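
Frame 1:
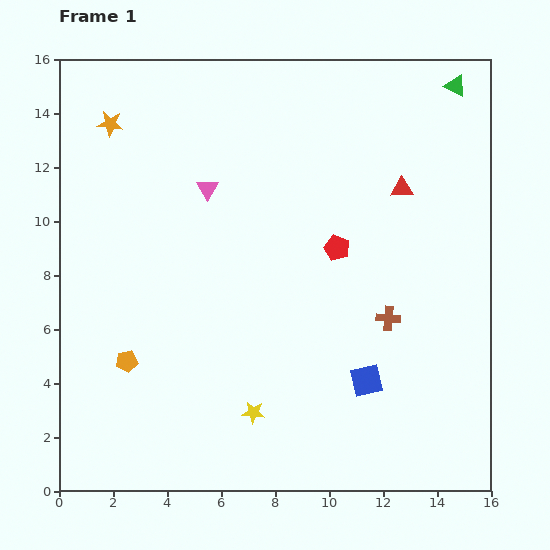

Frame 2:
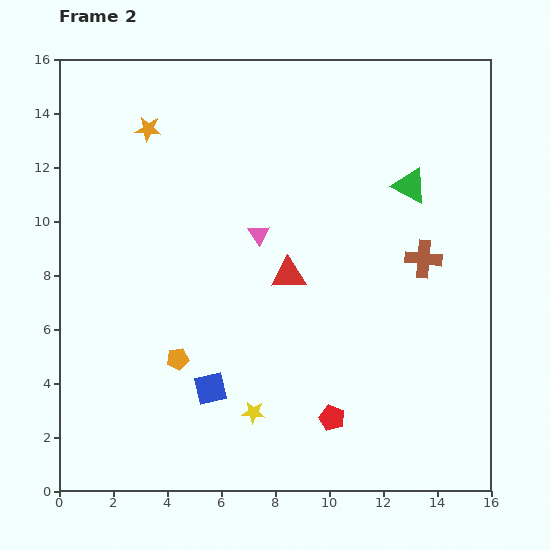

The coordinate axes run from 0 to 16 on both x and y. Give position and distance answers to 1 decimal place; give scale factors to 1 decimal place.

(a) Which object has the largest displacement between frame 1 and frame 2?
the red pentagon

(moved 6.3; next 5.8)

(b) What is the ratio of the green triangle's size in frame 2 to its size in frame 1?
1.6×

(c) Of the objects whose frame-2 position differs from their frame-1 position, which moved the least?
the orange star

(moved 1.4)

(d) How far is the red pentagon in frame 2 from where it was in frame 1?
6.3

The red pentagon moved from (10.3, 9.0) to (10.1, 2.7), a distance of √(0.2² + 6.3²) ≈ 6.3.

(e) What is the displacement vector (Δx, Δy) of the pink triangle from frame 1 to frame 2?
(1.9, -1.7)

The pink triangle was at (5.5, 11.2) in frame 1 and (7.4, 9.5) in frame 2.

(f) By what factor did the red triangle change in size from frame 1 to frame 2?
1.5×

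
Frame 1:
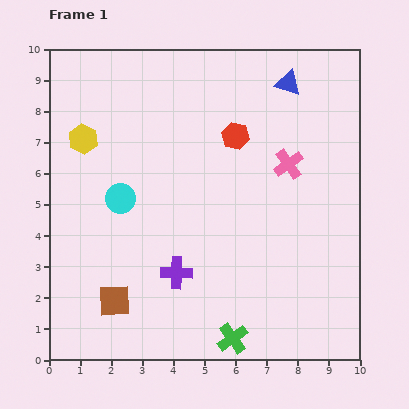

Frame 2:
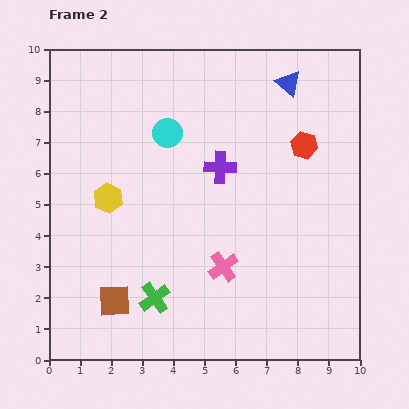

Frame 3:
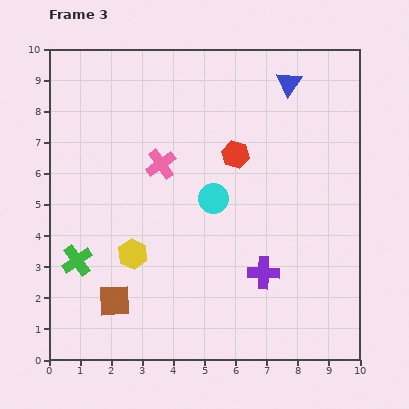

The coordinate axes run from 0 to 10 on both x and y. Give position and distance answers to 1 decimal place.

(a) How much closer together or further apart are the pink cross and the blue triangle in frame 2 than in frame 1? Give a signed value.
+3.7

Distance in frame 1: 2.6. Distance in frame 2: 6.3.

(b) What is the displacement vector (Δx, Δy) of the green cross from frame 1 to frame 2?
(-2.5, 1.3)

The green cross was at (5.9, 0.7) in frame 1 and (3.4, 2.0) in frame 2.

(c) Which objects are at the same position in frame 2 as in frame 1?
the blue triangle, the brown square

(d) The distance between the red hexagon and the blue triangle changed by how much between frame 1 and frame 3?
+0.5

Distance in frame 1: 2.4. Distance in frame 3: 2.9.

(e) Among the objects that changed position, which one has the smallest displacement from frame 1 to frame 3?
the red hexagon

(moved 0.6)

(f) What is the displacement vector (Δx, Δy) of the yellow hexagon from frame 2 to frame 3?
(0.8, -1.8)

The yellow hexagon was at (1.9, 5.2) in frame 2 and (2.7, 3.4) in frame 3.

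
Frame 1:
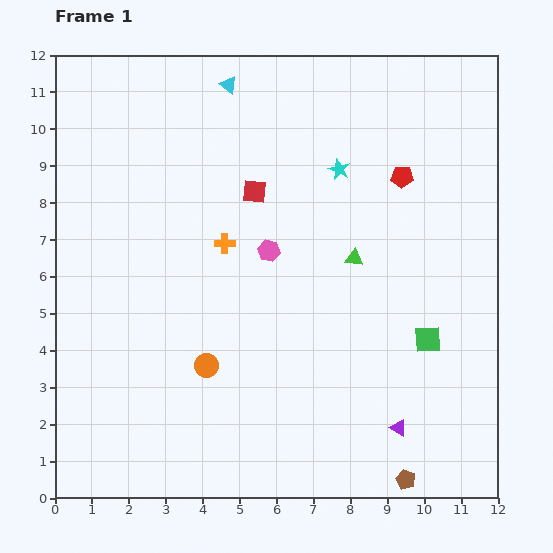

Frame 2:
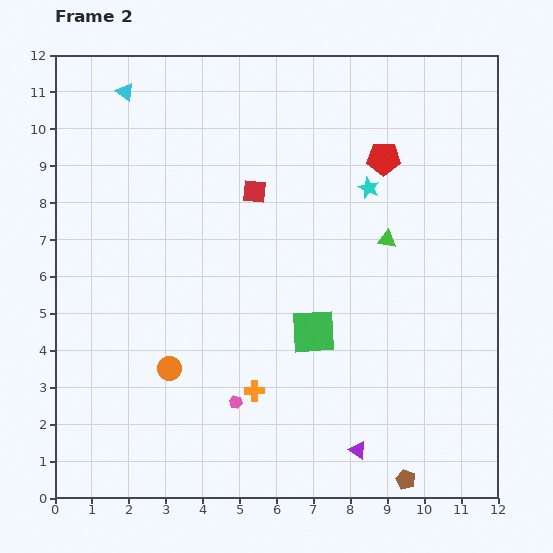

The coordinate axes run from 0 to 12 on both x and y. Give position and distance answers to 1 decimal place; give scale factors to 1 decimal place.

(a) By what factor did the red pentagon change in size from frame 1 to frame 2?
1.5×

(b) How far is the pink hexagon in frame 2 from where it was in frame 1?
4.2

The pink hexagon moved from (5.8, 6.7) to (4.9, 2.6), a distance of √(0.9² + 4.1²) ≈ 4.2.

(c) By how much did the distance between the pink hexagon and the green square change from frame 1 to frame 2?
-2.1

Distance in frame 1: 4.9. Distance in frame 2: 2.8.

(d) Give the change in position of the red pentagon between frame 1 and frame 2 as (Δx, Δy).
(-0.5, 0.5)

The red pentagon was at (9.4, 8.7) in frame 1 and (8.9, 9.2) in frame 2.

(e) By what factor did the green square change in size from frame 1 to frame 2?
1.7×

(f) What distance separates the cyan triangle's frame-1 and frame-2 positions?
2.8

The cyan triangle moved from (4.7, 11.2) to (1.9, 11.0), a distance of √(2.8² + 0.2²) ≈ 2.8.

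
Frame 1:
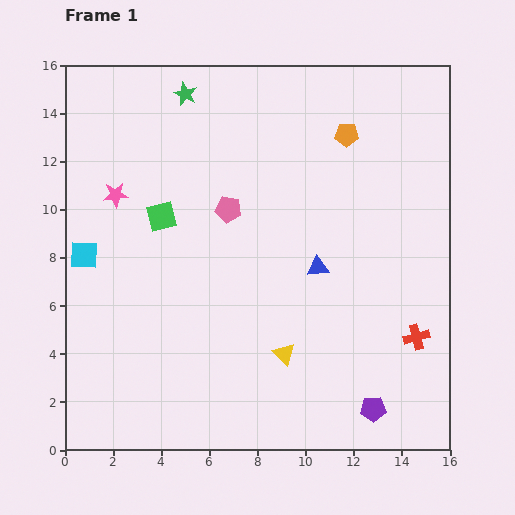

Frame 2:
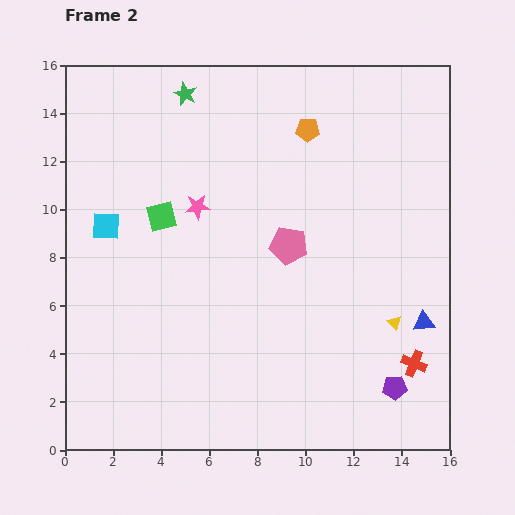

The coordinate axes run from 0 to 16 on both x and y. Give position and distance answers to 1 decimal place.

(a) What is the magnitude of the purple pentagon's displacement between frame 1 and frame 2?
1.3

The purple pentagon moved from (12.8, 1.7) to (13.7, 2.6), a distance of √(0.9² + 0.9²) ≈ 1.3.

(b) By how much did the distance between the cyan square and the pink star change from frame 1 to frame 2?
+1.1

Distance in frame 1: 2.8. Distance in frame 2: 3.9.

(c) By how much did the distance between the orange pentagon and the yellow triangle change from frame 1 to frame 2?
-0.7

Distance in frame 1: 9.5. Distance in frame 2: 8.8.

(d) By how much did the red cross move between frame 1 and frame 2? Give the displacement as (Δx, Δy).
(-0.1, -1.1)

The red cross was at (14.6, 4.7) in frame 1 and (14.5, 3.6) in frame 2.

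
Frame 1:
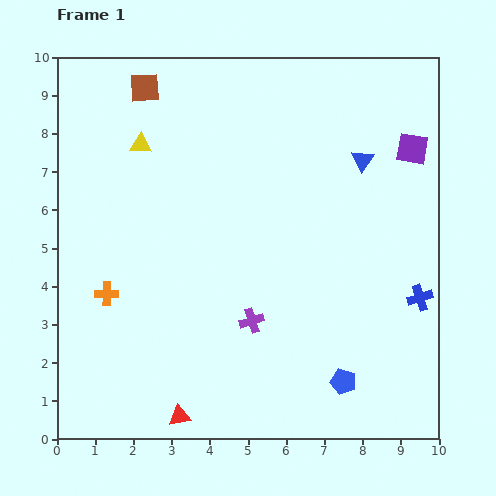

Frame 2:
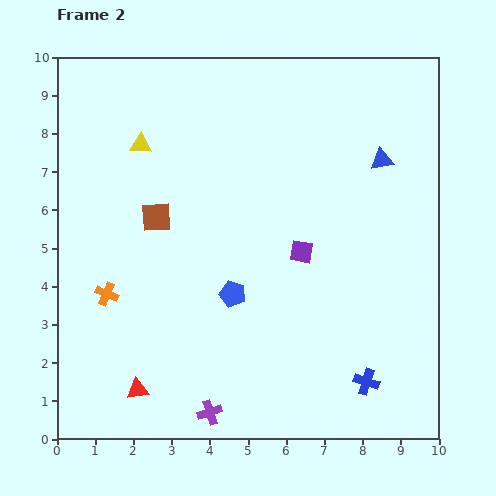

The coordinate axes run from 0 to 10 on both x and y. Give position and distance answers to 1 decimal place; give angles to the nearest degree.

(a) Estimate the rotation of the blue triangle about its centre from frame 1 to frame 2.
44° clockwise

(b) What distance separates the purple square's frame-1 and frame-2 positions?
4.0

The purple square moved from (9.3, 7.6) to (6.4, 4.9), a distance of √(2.9² + 2.7²) ≈ 4.0.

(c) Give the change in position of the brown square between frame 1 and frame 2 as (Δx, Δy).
(0.3, -3.4)

The brown square was at (2.3, 9.2) in frame 1 and (2.6, 5.8) in frame 2.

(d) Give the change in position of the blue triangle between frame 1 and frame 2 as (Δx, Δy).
(0.5, 0.0)

The blue triangle was at (8.0, 7.3) in frame 1 and (8.5, 7.3) in frame 2.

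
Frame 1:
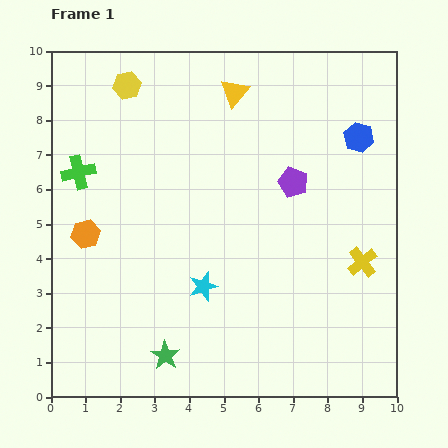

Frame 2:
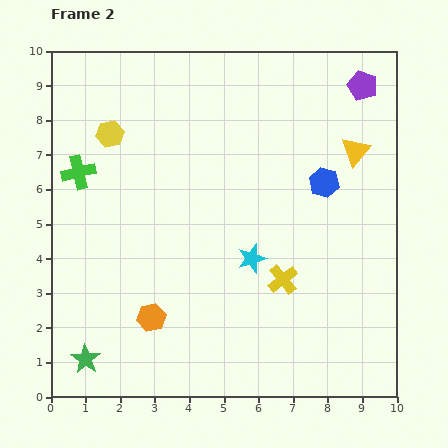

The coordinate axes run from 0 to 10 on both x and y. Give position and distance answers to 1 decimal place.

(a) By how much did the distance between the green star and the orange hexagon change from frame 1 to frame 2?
-2.0

Distance in frame 1: 4.2. Distance in frame 2: 2.2.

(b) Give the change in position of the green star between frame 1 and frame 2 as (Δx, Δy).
(-2.3, -0.1)

The green star was at (3.3, 1.2) in frame 1 and (1.0, 1.1) in frame 2.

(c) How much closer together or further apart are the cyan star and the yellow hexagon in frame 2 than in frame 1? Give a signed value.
-0.7

Distance in frame 1: 6.2. Distance in frame 2: 5.5.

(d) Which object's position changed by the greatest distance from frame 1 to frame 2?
the yellow triangle

(moved 3.9; next 3.4)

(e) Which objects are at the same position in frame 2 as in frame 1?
the green cross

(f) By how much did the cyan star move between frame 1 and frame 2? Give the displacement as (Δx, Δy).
(1.4, 0.8)

The cyan star was at (4.4, 3.2) in frame 1 and (5.8, 4.0) in frame 2.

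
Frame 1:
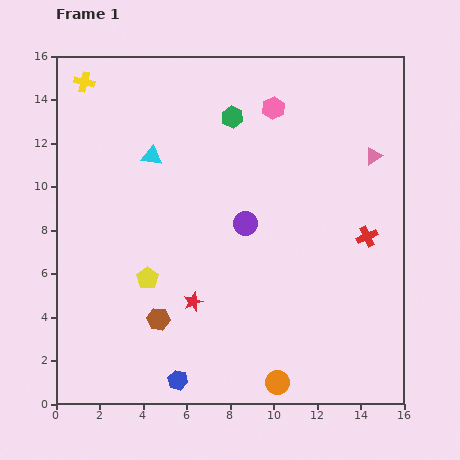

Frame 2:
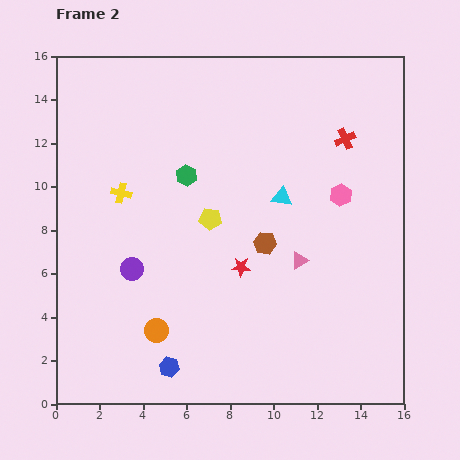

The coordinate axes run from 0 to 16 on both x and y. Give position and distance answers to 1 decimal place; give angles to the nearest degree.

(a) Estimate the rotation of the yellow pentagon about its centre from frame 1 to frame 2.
30° counter-clockwise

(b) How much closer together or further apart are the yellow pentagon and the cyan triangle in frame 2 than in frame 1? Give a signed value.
-2.2

Distance in frame 1: 5.6. Distance in frame 2: 3.4.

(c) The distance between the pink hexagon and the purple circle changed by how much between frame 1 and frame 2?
+4.7

Distance in frame 1: 5.5. Distance in frame 2: 10.2.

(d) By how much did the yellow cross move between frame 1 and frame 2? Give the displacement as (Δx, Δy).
(1.7, -5.1)

The yellow cross was at (1.3, 14.8) in frame 1 and (3.0, 9.7) in frame 2.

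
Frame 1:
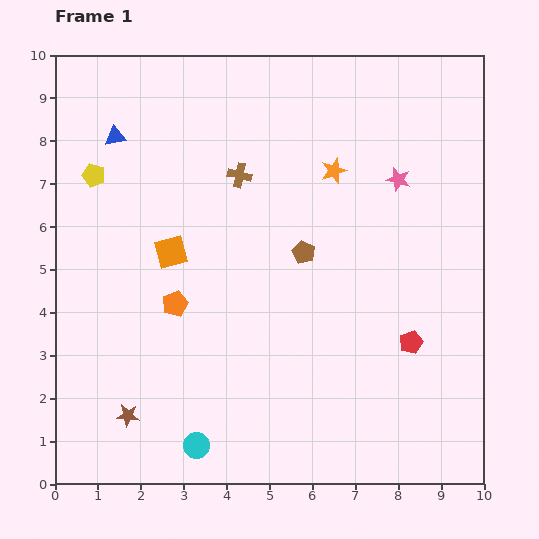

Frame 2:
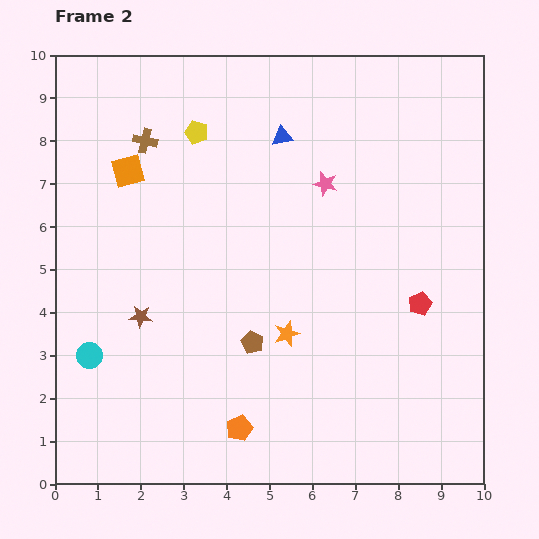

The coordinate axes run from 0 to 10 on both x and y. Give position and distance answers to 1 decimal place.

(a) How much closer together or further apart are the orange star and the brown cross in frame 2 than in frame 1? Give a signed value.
+3.4

Distance in frame 1: 2.2. Distance in frame 2: 5.6.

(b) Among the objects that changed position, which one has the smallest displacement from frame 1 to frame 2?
the red pentagon

(moved 0.9)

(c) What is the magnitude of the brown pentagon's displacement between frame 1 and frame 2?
2.4

The brown pentagon moved from (5.8, 5.4) to (4.6, 3.3), a distance of √(1.2² + 2.1²) ≈ 2.4.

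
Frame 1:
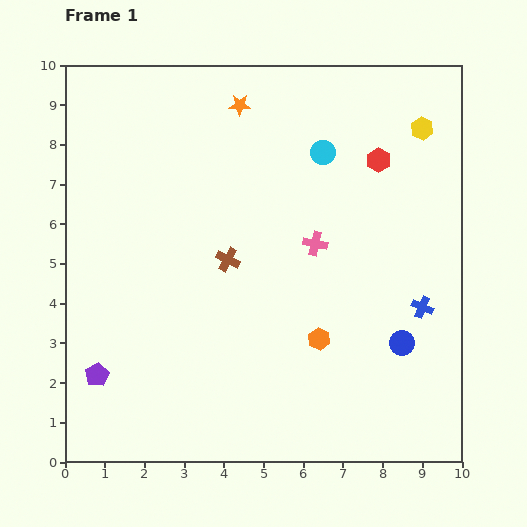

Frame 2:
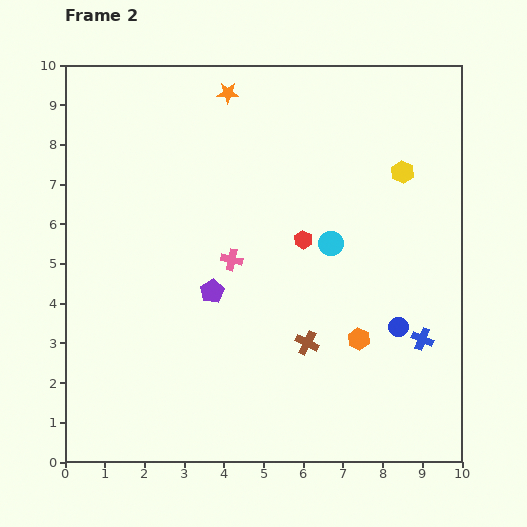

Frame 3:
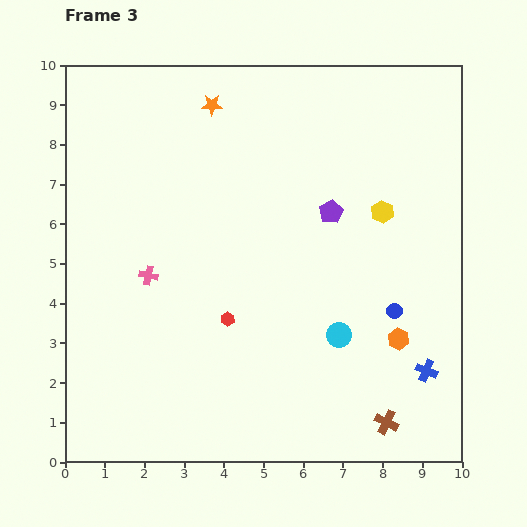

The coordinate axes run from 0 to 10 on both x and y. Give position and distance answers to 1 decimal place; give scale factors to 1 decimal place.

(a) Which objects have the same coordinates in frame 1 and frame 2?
none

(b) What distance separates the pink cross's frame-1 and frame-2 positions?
2.1

The pink cross moved from (6.3, 5.5) to (4.2, 5.1), a distance of √(2.1² + 0.4²) ≈ 2.1.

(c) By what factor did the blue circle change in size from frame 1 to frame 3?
0.6×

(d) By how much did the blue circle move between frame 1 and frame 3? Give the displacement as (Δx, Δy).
(-0.2, 0.8)

The blue circle was at (8.5, 3.0) in frame 1 and (8.3, 3.8) in frame 3.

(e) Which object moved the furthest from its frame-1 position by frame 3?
the purple pentagon

(moved 7.2; next 5.7)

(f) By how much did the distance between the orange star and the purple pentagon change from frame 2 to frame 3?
-1.0

Distance in frame 2: 5.0. Distance in frame 3: 4.0.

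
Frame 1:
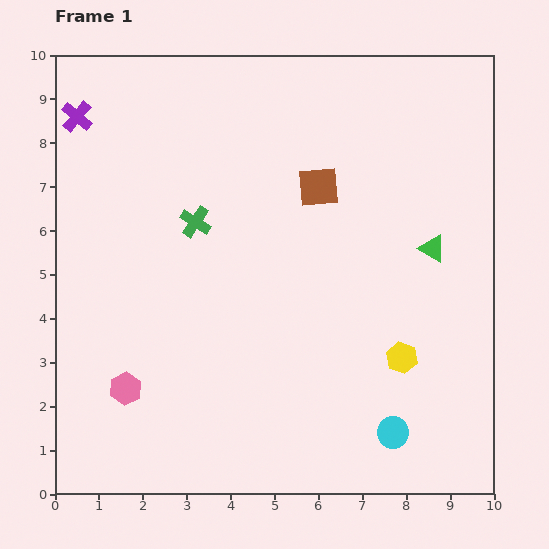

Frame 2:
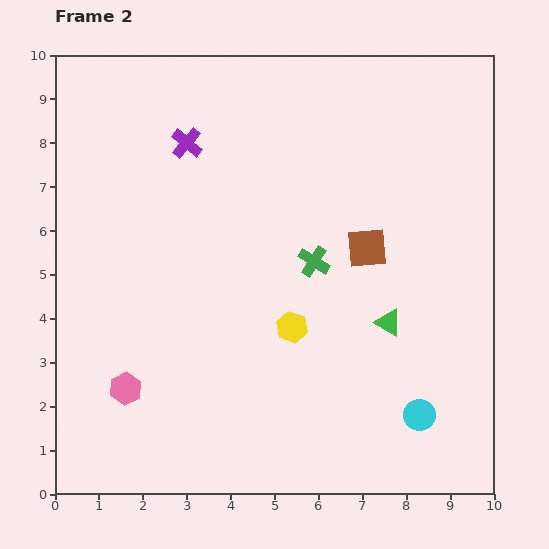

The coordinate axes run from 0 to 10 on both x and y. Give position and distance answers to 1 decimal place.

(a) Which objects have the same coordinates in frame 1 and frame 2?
the pink hexagon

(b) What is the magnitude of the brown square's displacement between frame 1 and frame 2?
1.8

The brown square moved from (6.0, 7.0) to (7.1, 5.6), a distance of √(1.1² + 1.4²) ≈ 1.8.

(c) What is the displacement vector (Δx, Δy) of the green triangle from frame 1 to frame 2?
(-1.0, -1.7)

The green triangle was at (8.6, 5.6) in frame 1 and (7.6, 3.9) in frame 2.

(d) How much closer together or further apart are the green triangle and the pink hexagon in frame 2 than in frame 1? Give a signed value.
-1.5

Distance in frame 1: 7.7. Distance in frame 2: 6.2.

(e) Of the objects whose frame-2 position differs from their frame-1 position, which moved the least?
the cyan circle

(moved 0.7)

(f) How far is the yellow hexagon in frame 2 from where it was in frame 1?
2.6

The yellow hexagon moved from (7.9, 3.1) to (5.4, 3.8), a distance of √(2.5² + 0.7²) ≈ 2.6.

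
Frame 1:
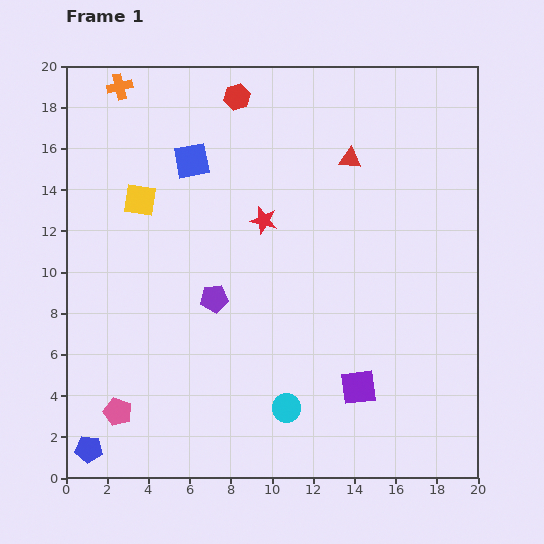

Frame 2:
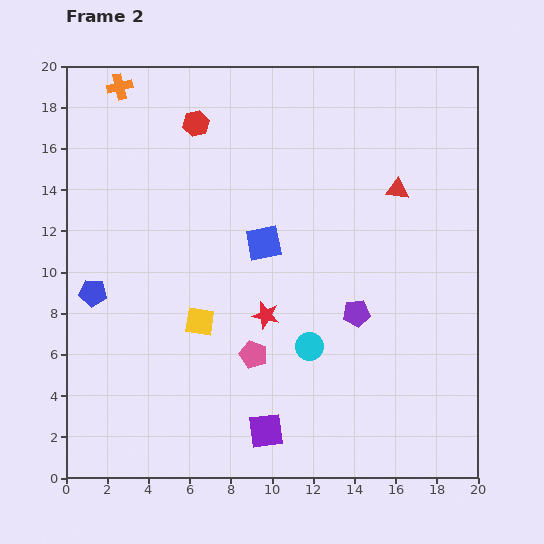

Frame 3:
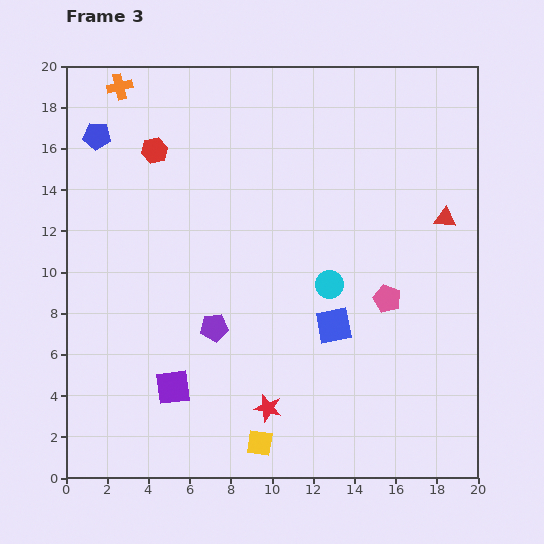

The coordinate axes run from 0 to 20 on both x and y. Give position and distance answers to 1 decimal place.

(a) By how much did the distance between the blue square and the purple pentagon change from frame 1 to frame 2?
-1.2

Distance in frame 1: 6.8. Distance in frame 2: 5.6.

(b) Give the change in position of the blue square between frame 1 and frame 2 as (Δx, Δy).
(3.5, -4.0)

The blue square was at (6.1, 15.4) in frame 1 and (9.6, 11.4) in frame 2.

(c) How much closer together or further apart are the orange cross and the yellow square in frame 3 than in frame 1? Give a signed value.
+13.0

Distance in frame 1: 5.6. Distance in frame 3: 18.6.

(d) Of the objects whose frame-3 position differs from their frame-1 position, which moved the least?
the purple pentagon

(moved 1.4)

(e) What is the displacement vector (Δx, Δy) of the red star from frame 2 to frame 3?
(0.1, -4.5)

The red star was at (9.7, 7.9) in frame 2 and (9.8, 3.4) in frame 3.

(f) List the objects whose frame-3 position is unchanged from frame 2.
the orange cross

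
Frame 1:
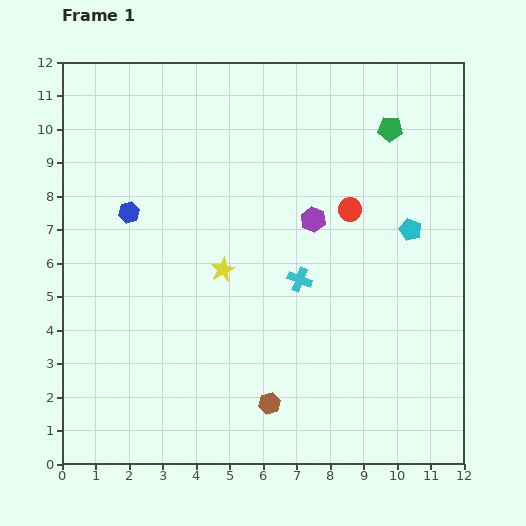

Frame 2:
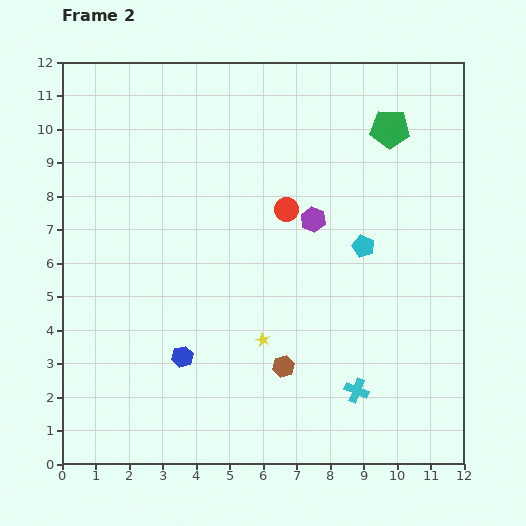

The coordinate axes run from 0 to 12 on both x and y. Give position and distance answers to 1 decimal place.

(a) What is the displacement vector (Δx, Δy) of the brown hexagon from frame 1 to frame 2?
(0.4, 1.1)

The brown hexagon was at (6.2, 1.8) in frame 1 and (6.6, 2.9) in frame 2.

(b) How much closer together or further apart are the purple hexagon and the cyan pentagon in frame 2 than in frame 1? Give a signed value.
-1.2

Distance in frame 1: 2.9. Distance in frame 2: 1.7.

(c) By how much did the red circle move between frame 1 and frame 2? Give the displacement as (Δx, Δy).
(-1.9, 0.0)

The red circle was at (8.6, 7.6) in frame 1 and (6.7, 7.6) in frame 2.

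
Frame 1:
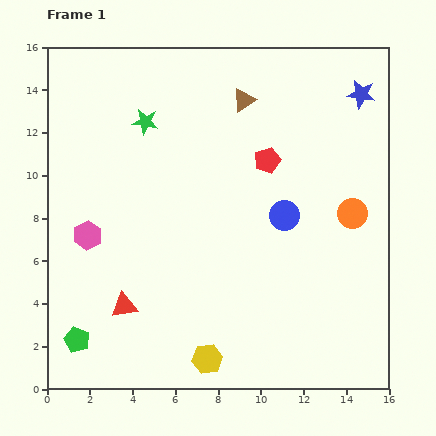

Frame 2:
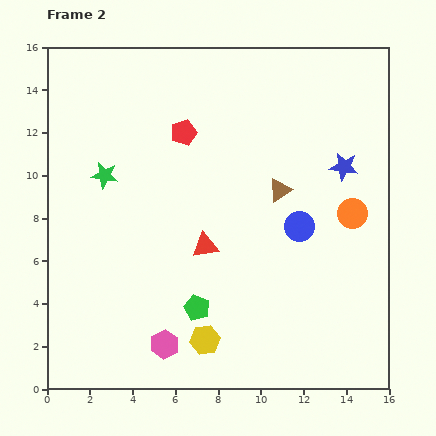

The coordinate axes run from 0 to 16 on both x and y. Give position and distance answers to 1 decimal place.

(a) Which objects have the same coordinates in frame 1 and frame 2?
the orange circle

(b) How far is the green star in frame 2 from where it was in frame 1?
3.1

The green star moved from (4.6, 12.5) to (2.7, 10.0), a distance of √(1.9² + 2.5²) ≈ 3.1.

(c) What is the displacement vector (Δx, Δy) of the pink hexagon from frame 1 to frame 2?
(3.6, -5.1)

The pink hexagon was at (1.9, 7.2) in frame 1 and (5.5, 2.1) in frame 2.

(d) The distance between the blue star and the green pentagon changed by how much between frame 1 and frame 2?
-8.1

Distance in frame 1: 17.6. Distance in frame 2: 9.5.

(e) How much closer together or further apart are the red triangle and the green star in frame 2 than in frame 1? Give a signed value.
-3.0

Distance in frame 1: 8.7. Distance in frame 2: 5.7.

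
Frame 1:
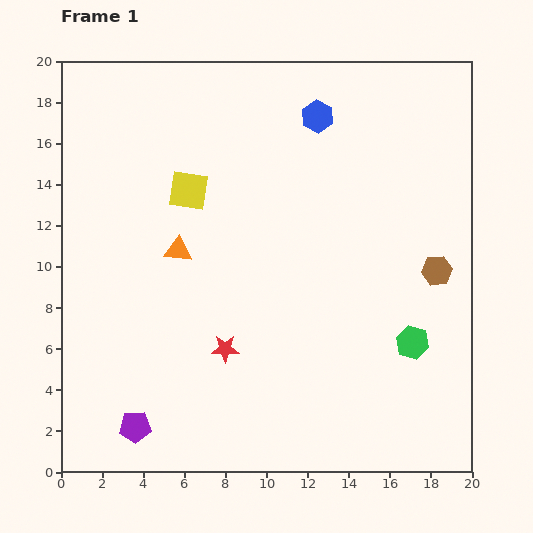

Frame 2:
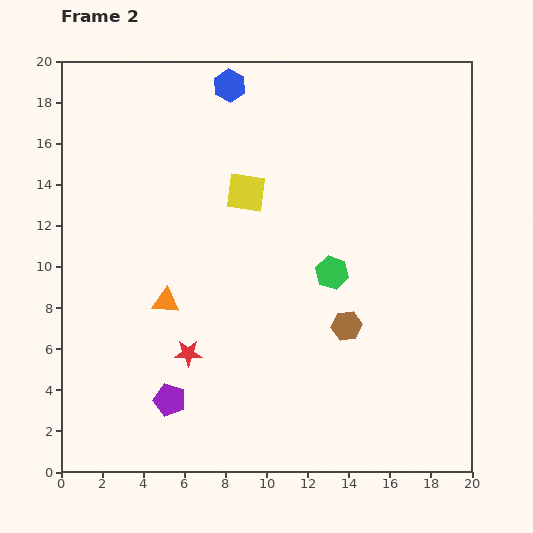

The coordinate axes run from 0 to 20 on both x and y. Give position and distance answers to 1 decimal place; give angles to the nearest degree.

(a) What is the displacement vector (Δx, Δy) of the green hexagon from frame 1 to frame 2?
(-3.9, 3.4)

The green hexagon was at (17.1, 6.3) in frame 1 and (13.2, 9.7) in frame 2.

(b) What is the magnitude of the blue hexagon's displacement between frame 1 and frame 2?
4.6

The blue hexagon moved from (12.5, 17.3) to (8.2, 18.8), a distance of √(4.3² + 1.5²) ≈ 4.6.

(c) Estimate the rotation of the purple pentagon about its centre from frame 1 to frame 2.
21° clockwise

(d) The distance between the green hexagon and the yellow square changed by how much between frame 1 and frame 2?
-7.5

Distance in frame 1: 13.2. Distance in frame 2: 5.7.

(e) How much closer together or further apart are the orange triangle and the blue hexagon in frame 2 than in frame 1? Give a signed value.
+1.5

Distance in frame 1: 9.4. Distance in frame 2: 10.9.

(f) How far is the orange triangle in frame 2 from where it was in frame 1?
2.6

The orange triangle moved from (5.7, 10.8) to (5.1, 8.3), a distance of √(0.6² + 2.5²) ≈ 2.6.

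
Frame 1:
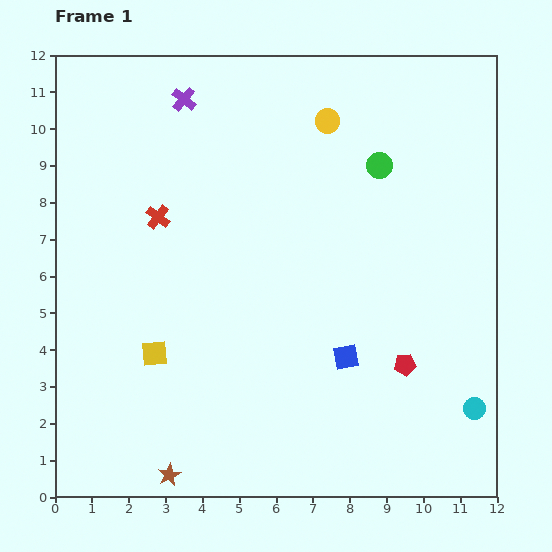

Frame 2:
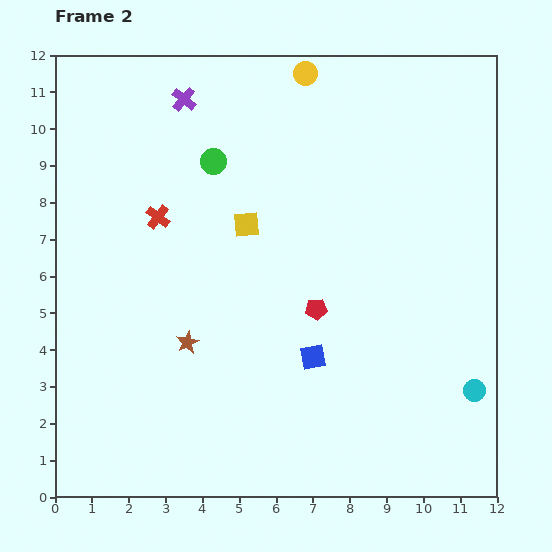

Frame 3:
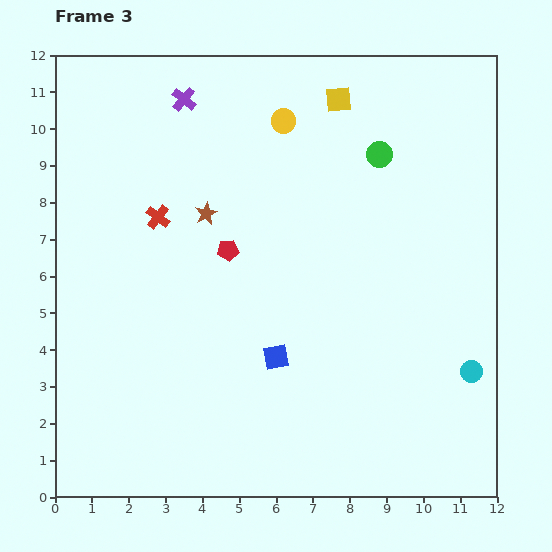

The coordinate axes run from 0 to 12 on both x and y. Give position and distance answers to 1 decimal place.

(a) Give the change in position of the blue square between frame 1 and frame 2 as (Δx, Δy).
(-0.9, 0.0)

The blue square was at (7.9, 3.8) in frame 1 and (7.0, 3.8) in frame 2.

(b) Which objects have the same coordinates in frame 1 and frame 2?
the purple cross, the red cross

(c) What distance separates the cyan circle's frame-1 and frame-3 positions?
1.0

The cyan circle moved from (11.4, 2.4) to (11.3, 3.4), a distance of √(0.1² + 1.0²) ≈ 1.0.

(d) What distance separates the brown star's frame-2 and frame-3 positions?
3.5

The brown star moved from (3.6, 4.2) to (4.1, 7.7), a distance of √(0.5² + 3.5²) ≈ 3.5.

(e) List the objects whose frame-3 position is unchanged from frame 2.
the purple cross, the red cross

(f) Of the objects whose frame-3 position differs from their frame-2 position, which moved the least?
the cyan circle

(moved 0.5)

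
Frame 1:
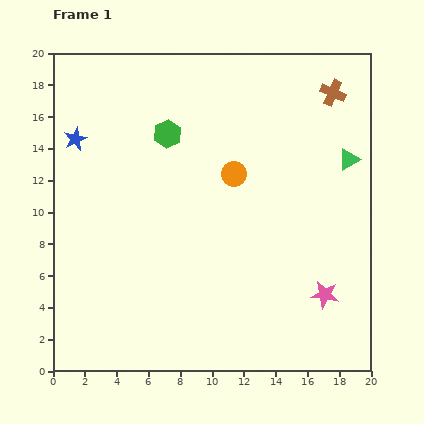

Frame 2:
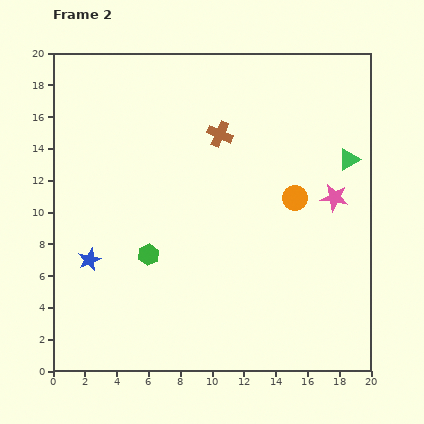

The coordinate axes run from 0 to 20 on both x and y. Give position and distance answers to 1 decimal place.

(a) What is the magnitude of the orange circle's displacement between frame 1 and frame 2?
4.1

The orange circle moved from (11.4, 12.4) to (15.2, 10.9), a distance of √(3.8² + 1.5²) ≈ 4.1.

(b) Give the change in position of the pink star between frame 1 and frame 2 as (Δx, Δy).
(0.6, 6.1)

The pink star was at (17.1, 4.8) in frame 1 and (17.7, 10.9) in frame 2.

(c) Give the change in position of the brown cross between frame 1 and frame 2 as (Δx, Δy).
(-7.1, -2.6)

The brown cross was at (17.6, 17.5) in frame 1 and (10.5, 14.9) in frame 2.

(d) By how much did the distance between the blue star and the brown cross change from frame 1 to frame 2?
-5.1

Distance in frame 1: 16.5. Distance in frame 2: 11.4.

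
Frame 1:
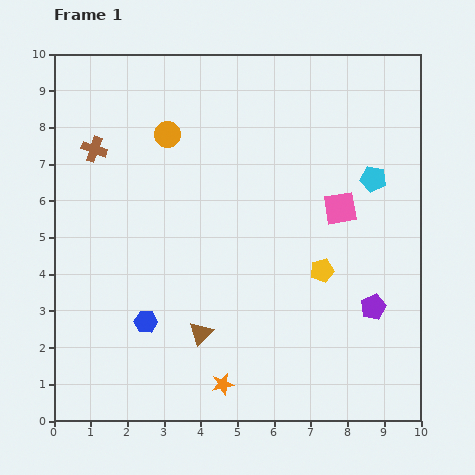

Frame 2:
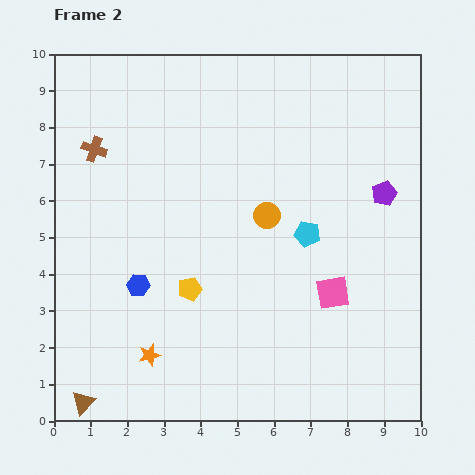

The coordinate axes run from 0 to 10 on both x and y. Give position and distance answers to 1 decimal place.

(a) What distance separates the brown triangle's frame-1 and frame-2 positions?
3.7

The brown triangle moved from (4.0, 2.4) to (0.8, 0.5), a distance of √(3.2² + 1.9²) ≈ 3.7.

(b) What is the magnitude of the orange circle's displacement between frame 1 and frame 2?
3.5

The orange circle moved from (3.1, 7.8) to (5.8, 5.6), a distance of √(2.7² + 2.2²) ≈ 3.5.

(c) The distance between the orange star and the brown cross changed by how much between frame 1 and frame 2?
-1.5

Distance in frame 1: 7.3. Distance in frame 2: 5.8.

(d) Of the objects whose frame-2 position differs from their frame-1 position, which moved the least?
the blue hexagon

(moved 1.0)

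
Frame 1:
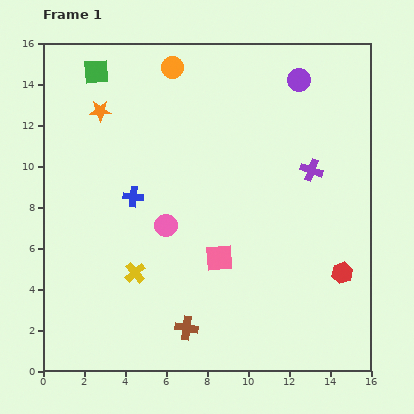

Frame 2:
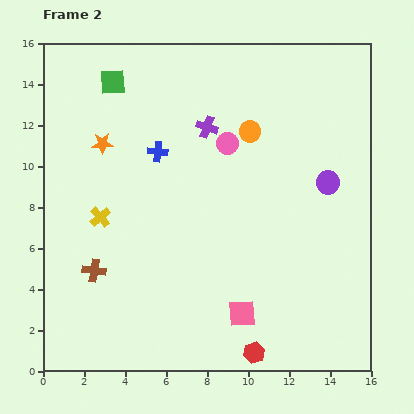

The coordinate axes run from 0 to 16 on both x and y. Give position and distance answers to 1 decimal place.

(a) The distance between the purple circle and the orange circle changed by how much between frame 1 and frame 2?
-1.7

Distance in frame 1: 6.2. Distance in frame 2: 4.5.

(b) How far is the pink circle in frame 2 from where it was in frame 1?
5.0

The pink circle moved from (6.0, 7.1) to (9.0, 11.1), a distance of √(3.0² + 4.0²) ≈ 5.0.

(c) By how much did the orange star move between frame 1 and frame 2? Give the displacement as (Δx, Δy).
(0.1, -1.6)

The orange star was at (2.8, 12.7) in frame 1 and (2.9, 11.1) in frame 2.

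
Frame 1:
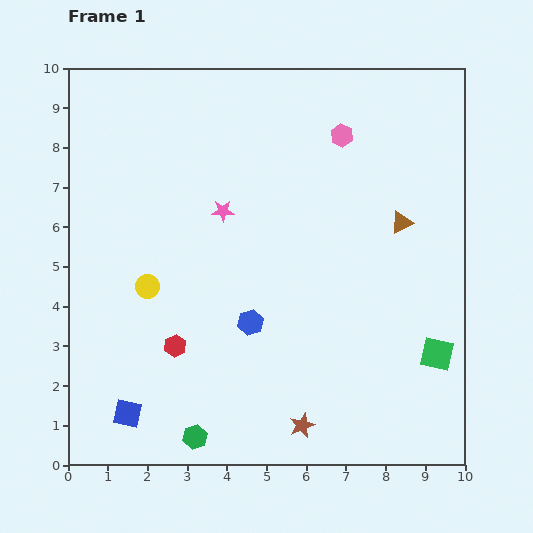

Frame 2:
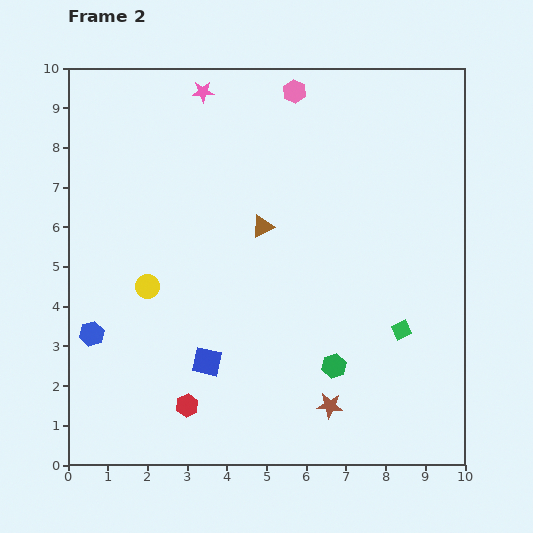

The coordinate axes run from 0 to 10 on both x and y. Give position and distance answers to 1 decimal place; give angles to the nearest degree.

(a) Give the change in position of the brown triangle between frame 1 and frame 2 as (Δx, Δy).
(-3.5, -0.1)

The brown triangle was at (8.4, 6.1) in frame 1 and (4.9, 6.0) in frame 2.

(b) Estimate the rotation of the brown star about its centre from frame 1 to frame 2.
27° clockwise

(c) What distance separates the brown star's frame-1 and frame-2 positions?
0.9

The brown star moved from (5.9, 1.0) to (6.6, 1.5), a distance of √(0.7² + 0.5²) ≈ 0.9.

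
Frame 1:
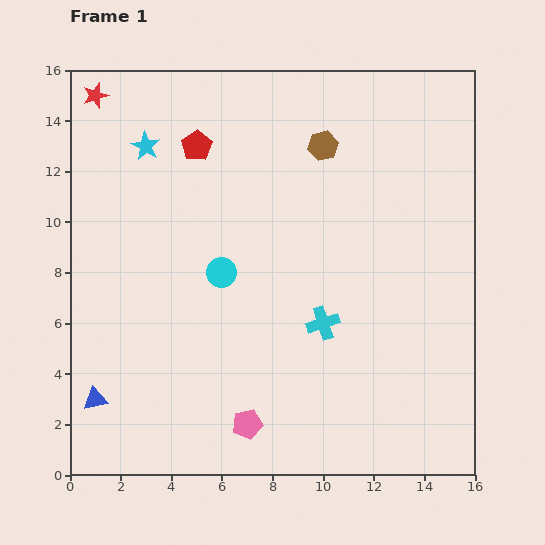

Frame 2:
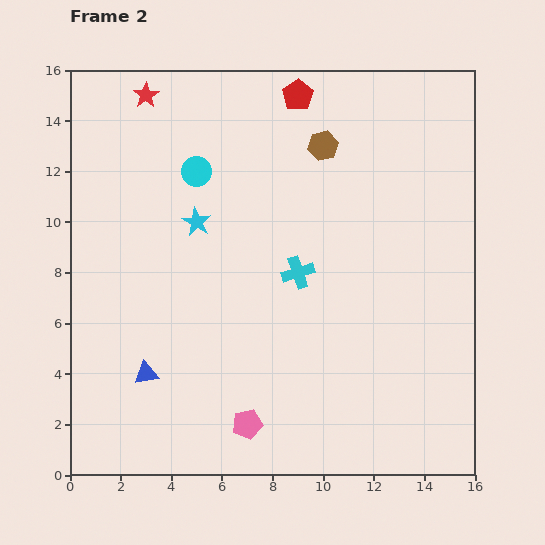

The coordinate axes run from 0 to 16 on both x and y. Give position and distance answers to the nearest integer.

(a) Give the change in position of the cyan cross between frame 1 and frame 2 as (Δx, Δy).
(-1, 2)

The cyan cross was at (10, 6) in frame 1 and (9, 8) in frame 2.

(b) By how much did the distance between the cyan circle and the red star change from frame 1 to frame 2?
-5

Distance in frame 1: 9. Distance in frame 2: 4.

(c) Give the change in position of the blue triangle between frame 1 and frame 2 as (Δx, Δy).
(2, 1)

The blue triangle was at (1, 3) in frame 1 and (3, 4) in frame 2.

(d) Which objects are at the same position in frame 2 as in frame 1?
the pink pentagon, the brown hexagon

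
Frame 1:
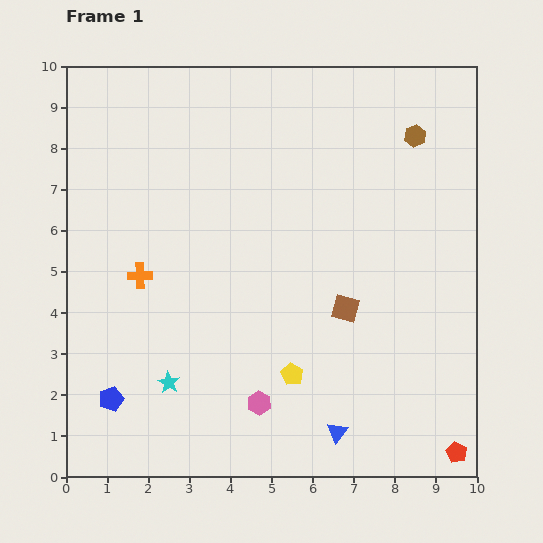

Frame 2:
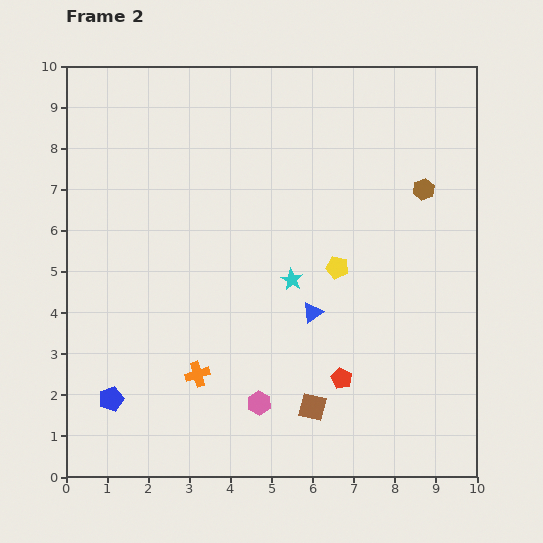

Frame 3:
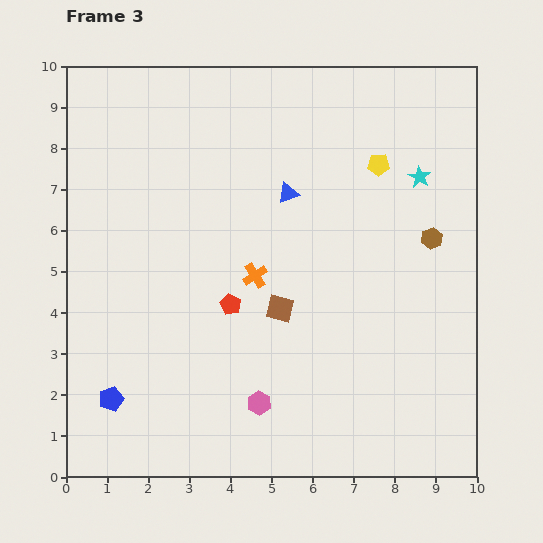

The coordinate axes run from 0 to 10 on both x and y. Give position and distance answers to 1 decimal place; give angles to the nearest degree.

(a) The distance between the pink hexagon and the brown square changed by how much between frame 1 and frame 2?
-1.8

Distance in frame 1: 3.1. Distance in frame 2: 1.3.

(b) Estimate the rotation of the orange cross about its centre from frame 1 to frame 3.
31° counter-clockwise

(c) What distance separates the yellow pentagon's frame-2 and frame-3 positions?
2.7

The yellow pentagon moved from (6.6, 5.1) to (7.6, 7.6), a distance of √(1.0² + 2.5²) ≈ 2.7.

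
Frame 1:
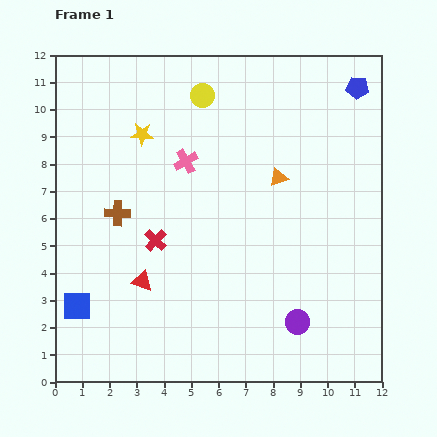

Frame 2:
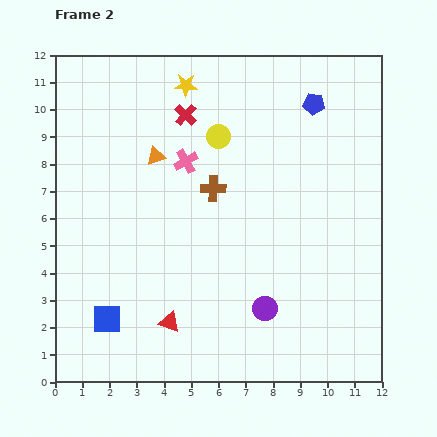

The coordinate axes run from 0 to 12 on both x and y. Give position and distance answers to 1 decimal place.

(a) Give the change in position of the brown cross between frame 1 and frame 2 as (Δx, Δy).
(3.5, 0.9)

The brown cross was at (2.3, 6.2) in frame 1 and (5.8, 7.1) in frame 2.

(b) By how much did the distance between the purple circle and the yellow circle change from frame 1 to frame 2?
-2.5

Distance in frame 1: 9.0. Distance in frame 2: 6.5.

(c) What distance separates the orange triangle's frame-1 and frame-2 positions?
4.6

The orange triangle moved from (8.2, 7.5) to (3.7, 8.3), a distance of √(4.5² + 0.8²) ≈ 4.6.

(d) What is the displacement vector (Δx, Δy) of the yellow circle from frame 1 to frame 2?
(0.6, -1.5)

The yellow circle was at (5.4, 10.5) in frame 1 and (6.0, 9.0) in frame 2.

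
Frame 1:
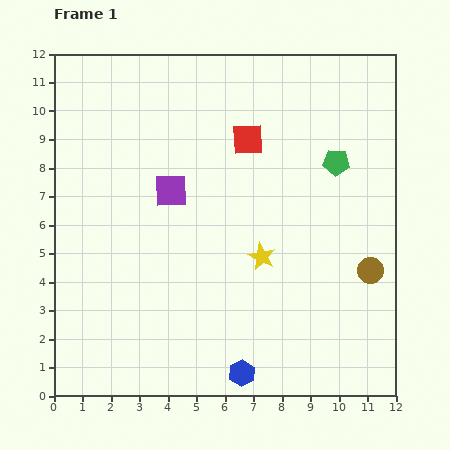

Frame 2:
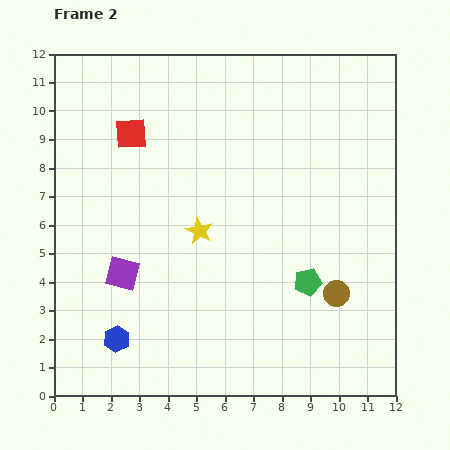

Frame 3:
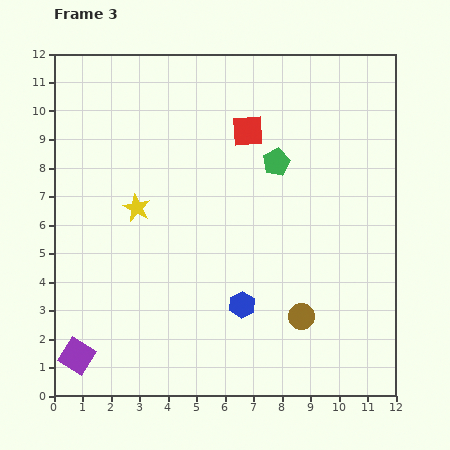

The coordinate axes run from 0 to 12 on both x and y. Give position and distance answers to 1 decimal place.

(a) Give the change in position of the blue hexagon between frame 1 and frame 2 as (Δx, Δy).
(-4.4, 1.2)

The blue hexagon was at (6.6, 0.8) in frame 1 and (2.2, 2.0) in frame 2.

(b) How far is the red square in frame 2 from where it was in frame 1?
4.1

The red square moved from (6.8, 9.0) to (2.7, 9.2), a distance of √(4.1² + 0.2²) ≈ 4.1.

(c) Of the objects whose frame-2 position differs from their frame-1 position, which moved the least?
the brown circle

(moved 1.4)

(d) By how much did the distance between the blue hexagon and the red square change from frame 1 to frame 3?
-2.1

Distance in frame 1: 8.2. Distance in frame 3: 6.1.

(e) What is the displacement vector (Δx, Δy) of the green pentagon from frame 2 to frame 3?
(-1.1, 4.2)

The green pentagon was at (8.9, 4.0) in frame 2 and (7.8, 8.2) in frame 3.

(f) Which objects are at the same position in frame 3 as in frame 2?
none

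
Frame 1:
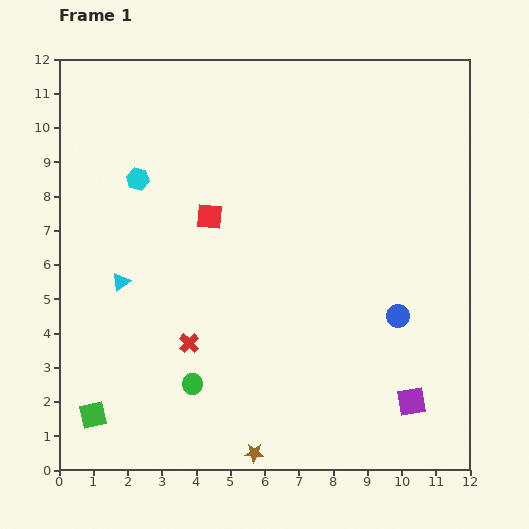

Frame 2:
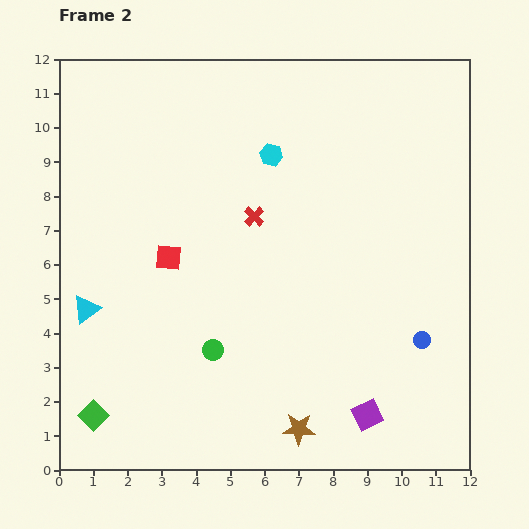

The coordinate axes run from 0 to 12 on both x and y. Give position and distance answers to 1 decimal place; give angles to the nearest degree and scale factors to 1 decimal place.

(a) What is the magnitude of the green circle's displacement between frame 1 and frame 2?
1.2

The green circle moved from (3.9, 2.5) to (4.5, 3.5), a distance of √(0.6² + 1.0²) ≈ 1.2.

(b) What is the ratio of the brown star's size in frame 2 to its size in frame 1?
1.7×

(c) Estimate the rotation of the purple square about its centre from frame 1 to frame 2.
16° counter-clockwise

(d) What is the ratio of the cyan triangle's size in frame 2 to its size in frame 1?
1.6×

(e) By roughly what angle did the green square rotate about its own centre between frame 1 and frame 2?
32° counter-clockwise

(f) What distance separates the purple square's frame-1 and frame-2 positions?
1.4

The purple square moved from (10.3, 2.0) to (9.0, 1.6), a distance of √(1.3² + 0.4²) ≈ 1.4.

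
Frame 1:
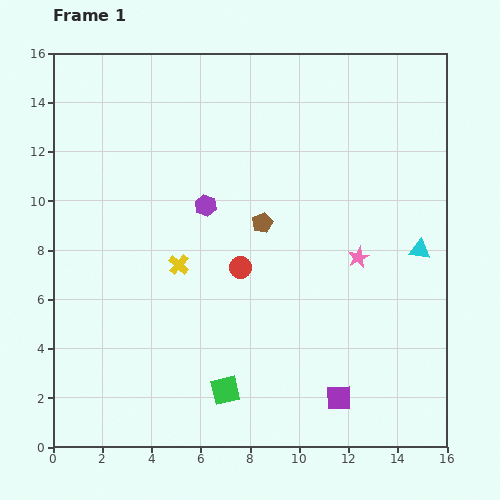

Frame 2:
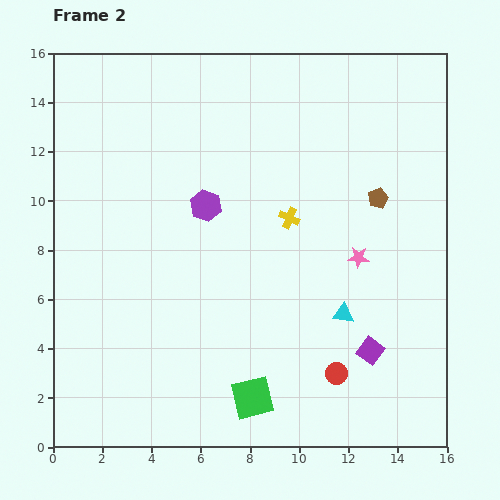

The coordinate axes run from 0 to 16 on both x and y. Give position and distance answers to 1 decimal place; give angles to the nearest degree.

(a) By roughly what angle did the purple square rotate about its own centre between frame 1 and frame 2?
39° clockwise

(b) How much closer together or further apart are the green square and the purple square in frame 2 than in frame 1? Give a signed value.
+0.6

Distance in frame 1: 4.6. Distance in frame 2: 5.2.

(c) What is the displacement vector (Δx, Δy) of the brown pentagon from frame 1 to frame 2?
(4.7, 1.0)

The brown pentagon was at (8.5, 9.1) in frame 1 and (13.2, 10.1) in frame 2.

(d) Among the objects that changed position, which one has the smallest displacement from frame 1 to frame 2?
the green square

(moved 1.1)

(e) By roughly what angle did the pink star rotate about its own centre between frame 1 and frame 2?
31° clockwise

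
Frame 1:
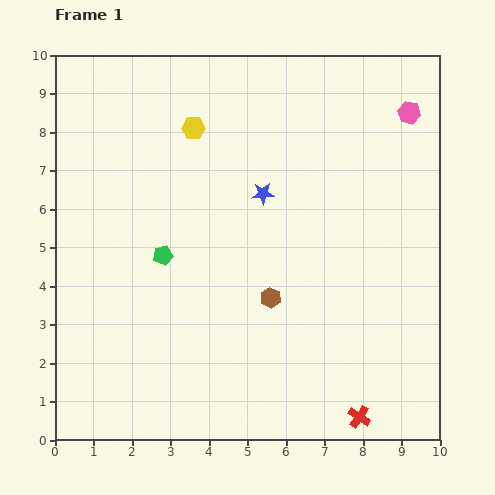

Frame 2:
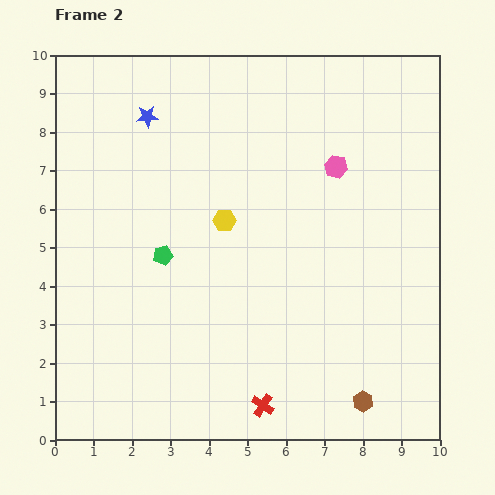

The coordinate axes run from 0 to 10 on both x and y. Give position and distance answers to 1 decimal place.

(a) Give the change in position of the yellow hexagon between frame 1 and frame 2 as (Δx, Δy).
(0.8, -2.4)

The yellow hexagon was at (3.6, 8.1) in frame 1 and (4.4, 5.7) in frame 2.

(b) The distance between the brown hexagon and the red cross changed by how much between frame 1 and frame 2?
-1.3

Distance in frame 1: 3.9. Distance in frame 2: 2.6.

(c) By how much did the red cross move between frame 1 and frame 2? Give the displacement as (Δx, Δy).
(-2.5, 0.3)

The red cross was at (7.9, 0.6) in frame 1 and (5.4, 0.9) in frame 2.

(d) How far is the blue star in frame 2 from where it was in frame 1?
3.6

The blue star moved from (5.4, 6.4) to (2.4, 8.4), a distance of √(3.0² + 2.0²) ≈ 3.6.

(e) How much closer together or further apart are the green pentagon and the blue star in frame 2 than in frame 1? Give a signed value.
+0.5

Distance in frame 1: 3.1. Distance in frame 2: 3.6.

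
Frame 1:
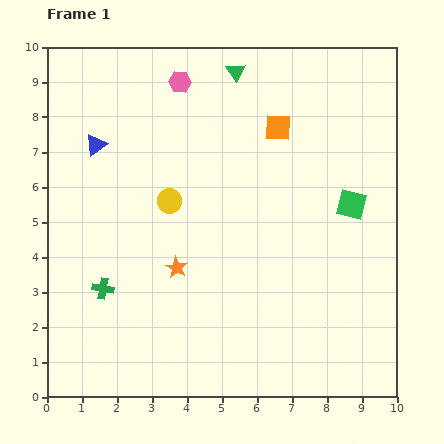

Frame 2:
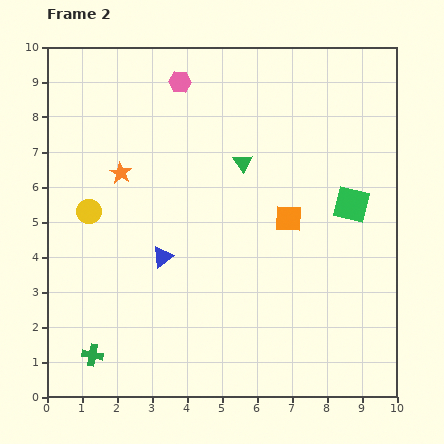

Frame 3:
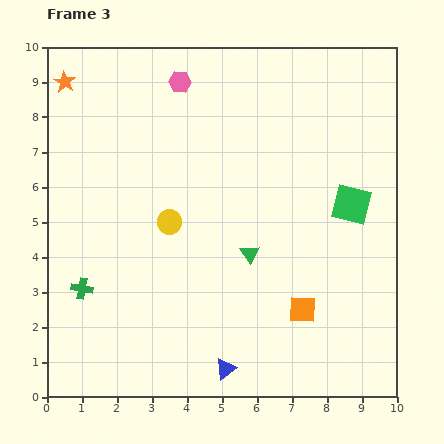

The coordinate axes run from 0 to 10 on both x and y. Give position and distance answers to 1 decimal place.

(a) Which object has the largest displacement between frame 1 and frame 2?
the blue triangle

(moved 3.7; next 3.1)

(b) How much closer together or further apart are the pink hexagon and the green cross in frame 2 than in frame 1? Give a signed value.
+1.9

Distance in frame 1: 6.3. Distance in frame 2: 8.2.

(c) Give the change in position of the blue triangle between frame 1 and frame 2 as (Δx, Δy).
(1.9, -3.2)

The blue triangle was at (1.4, 7.2) in frame 1 and (3.3, 4.0) in frame 2.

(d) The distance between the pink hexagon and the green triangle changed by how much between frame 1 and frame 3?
+3.7

Distance in frame 1: 1.6. Distance in frame 3: 5.3.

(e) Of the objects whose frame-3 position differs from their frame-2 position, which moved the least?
the green cross

(moved 1.9)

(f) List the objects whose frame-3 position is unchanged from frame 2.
the green square, the pink hexagon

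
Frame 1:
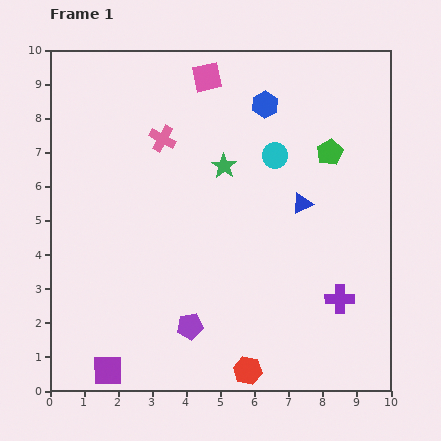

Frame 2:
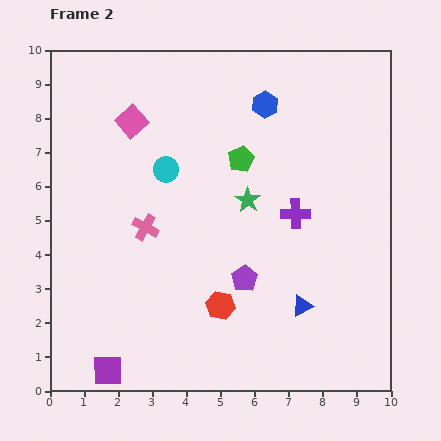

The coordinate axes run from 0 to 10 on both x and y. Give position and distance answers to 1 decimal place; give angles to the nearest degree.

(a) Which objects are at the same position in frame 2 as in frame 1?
the purple square, the blue hexagon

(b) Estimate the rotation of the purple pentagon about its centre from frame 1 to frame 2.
25° counter-clockwise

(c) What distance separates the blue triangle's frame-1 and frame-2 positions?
3.0

The blue triangle moved from (7.4, 5.5) to (7.4, 2.5), a distance of √(0.0² + 3.0²) ≈ 3.0.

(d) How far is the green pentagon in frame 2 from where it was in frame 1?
2.6

The green pentagon moved from (8.2, 7.0) to (5.6, 6.8), a distance of √(2.6² + 0.2²) ≈ 2.6.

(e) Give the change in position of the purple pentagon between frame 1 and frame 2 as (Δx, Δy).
(1.6, 1.4)

The purple pentagon was at (4.1, 1.9) in frame 1 and (5.7, 3.3) in frame 2.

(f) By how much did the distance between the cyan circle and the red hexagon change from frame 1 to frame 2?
-2.1

Distance in frame 1: 6.4. Distance in frame 2: 4.3.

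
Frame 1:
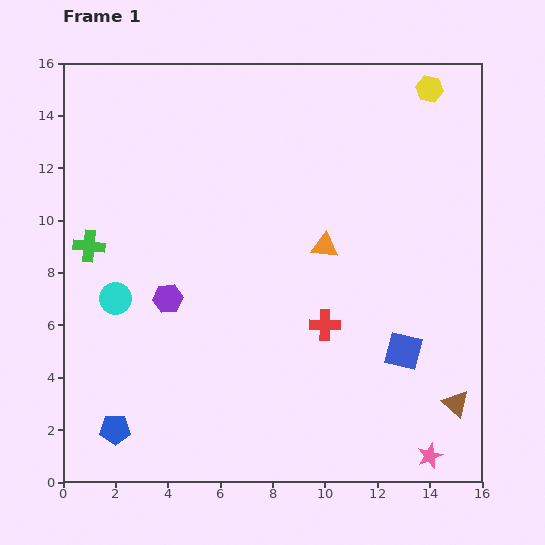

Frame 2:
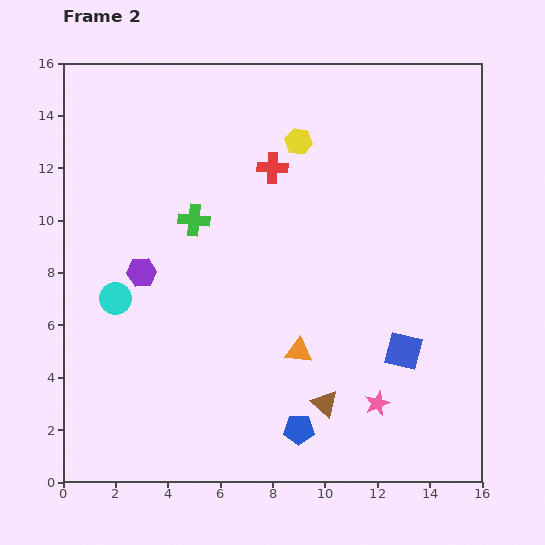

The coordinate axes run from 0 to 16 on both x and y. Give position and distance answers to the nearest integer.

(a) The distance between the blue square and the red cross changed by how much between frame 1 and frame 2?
+6

Distance in frame 1: 3. Distance in frame 2: 9.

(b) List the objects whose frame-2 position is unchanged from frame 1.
the cyan circle, the blue square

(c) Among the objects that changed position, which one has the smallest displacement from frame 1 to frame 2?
the purple hexagon

(moved 1)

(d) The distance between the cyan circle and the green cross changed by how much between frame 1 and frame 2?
+2

Distance in frame 1: 2. Distance in frame 2: 4.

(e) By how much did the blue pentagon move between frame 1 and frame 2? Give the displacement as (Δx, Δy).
(7, 0)

The blue pentagon was at (2, 2) in frame 1 and (9, 2) in frame 2.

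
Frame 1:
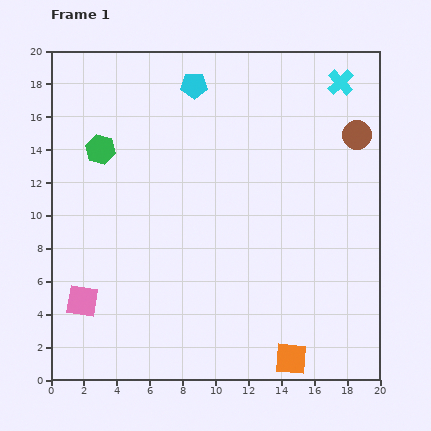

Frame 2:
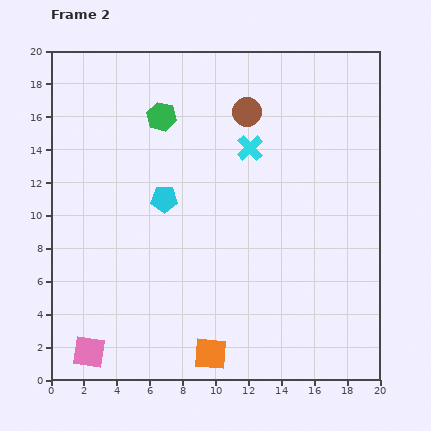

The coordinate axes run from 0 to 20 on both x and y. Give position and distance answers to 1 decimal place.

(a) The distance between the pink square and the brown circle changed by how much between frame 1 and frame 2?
-2.0

Distance in frame 1: 19.5. Distance in frame 2: 17.5.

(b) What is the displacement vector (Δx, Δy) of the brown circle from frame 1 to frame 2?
(-6.7, 1.4)

The brown circle was at (18.6, 14.9) in frame 1 and (11.9, 16.3) in frame 2.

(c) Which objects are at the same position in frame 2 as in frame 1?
none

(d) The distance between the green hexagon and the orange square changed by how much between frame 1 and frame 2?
-2.5

Distance in frame 1: 17.2. Distance in frame 2: 14.7.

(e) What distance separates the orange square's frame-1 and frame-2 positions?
4.9

The orange square moved from (14.6, 1.3) to (9.7, 1.6), a distance of √(4.9² + 0.3²) ≈ 4.9.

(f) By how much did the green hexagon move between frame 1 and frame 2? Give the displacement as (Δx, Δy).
(3.7, 2.0)

The green hexagon was at (3.0, 14.0) in frame 1 and (6.7, 16.0) in frame 2.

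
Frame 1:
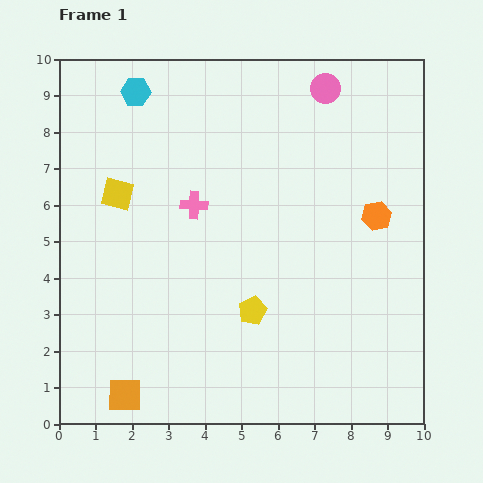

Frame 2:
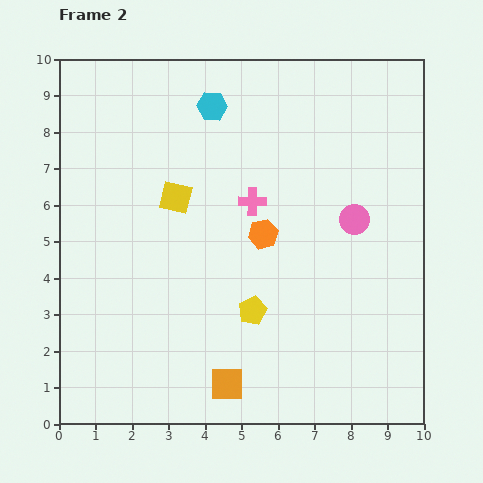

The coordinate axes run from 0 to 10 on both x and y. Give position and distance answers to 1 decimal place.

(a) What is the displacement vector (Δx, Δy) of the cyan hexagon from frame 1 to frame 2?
(2.1, -0.4)

The cyan hexagon was at (2.1, 9.1) in frame 1 and (4.2, 8.7) in frame 2.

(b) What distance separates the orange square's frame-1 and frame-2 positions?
2.8

The orange square moved from (1.8, 0.8) to (4.6, 1.1), a distance of √(2.8² + 0.3²) ≈ 2.8.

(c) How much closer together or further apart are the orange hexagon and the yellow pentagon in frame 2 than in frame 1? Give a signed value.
-2.2

Distance in frame 1: 4.3. Distance in frame 2: 2.1.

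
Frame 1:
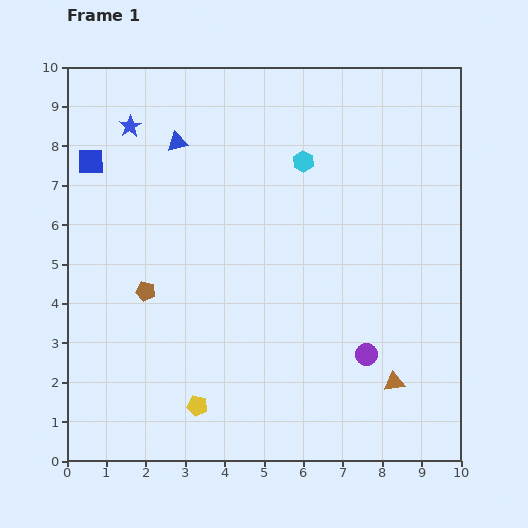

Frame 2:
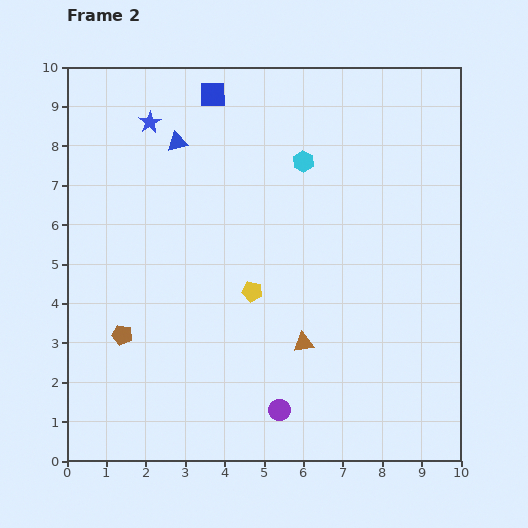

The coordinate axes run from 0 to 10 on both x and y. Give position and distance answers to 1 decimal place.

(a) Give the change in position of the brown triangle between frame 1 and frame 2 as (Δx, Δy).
(-2.3, 1.0)

The brown triangle was at (8.3, 2.0) in frame 1 and (6.0, 3.0) in frame 2.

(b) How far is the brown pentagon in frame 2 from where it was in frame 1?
1.3

The brown pentagon moved from (2.0, 4.3) to (1.4, 3.2), a distance of √(0.6² + 1.1²) ≈ 1.3.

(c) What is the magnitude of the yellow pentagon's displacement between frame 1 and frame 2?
3.2

The yellow pentagon moved from (3.3, 1.4) to (4.7, 4.3), a distance of √(1.4² + 2.9²) ≈ 3.2.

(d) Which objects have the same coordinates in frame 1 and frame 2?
the blue triangle, the cyan hexagon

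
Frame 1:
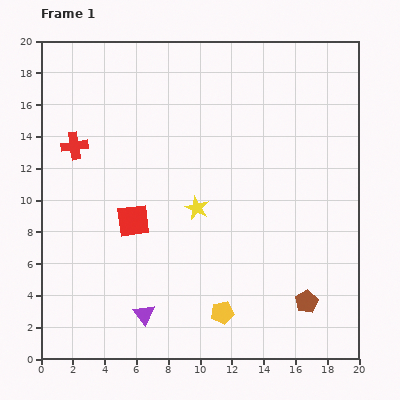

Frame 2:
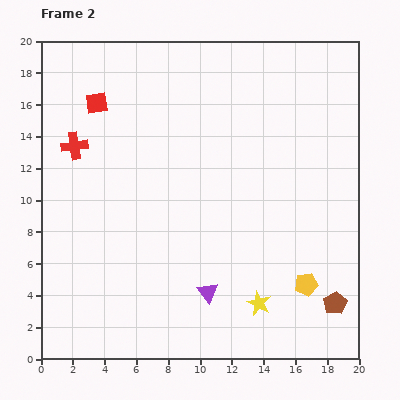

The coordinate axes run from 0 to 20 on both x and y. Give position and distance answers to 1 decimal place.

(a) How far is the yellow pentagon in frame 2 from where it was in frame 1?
5.6

The yellow pentagon moved from (11.4, 2.9) to (16.7, 4.7), a distance of √(5.3² + 1.8²) ≈ 5.6.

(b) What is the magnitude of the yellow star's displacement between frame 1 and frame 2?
7.2

The yellow star moved from (9.8, 9.5) to (13.7, 3.5), a distance of √(3.9² + 6.0²) ≈ 7.2.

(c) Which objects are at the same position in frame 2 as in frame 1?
the red cross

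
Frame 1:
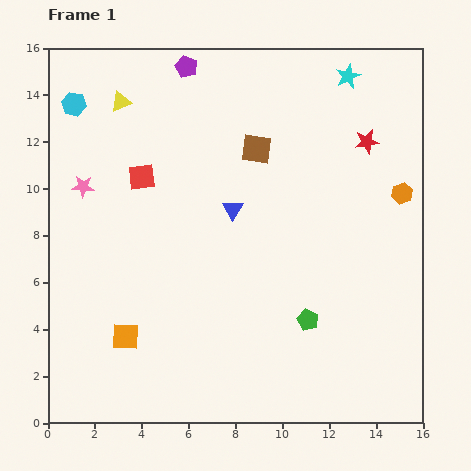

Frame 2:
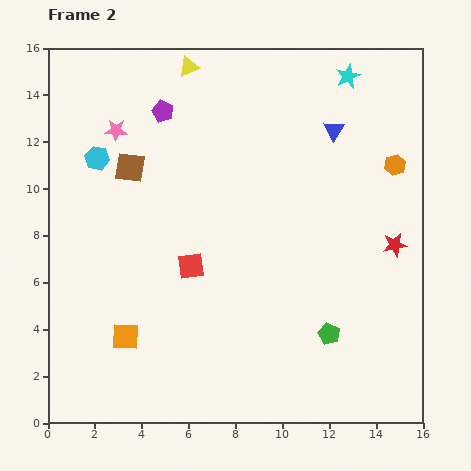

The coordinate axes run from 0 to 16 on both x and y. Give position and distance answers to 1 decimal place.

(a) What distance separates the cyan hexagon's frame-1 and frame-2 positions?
2.5

The cyan hexagon moved from (1.1, 13.6) to (2.1, 11.3), a distance of √(1.0² + 2.3²) ≈ 2.5.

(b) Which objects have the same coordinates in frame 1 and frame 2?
the cyan star, the orange square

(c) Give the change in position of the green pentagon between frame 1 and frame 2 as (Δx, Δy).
(0.9, -0.6)

The green pentagon was at (11.1, 4.4) in frame 1 and (12.0, 3.8) in frame 2.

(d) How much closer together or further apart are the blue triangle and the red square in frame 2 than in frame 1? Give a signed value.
+4.3

Distance in frame 1: 4.1. Distance in frame 2: 8.4.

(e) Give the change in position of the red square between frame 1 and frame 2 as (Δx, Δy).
(2.1, -3.8)

The red square was at (4.0, 10.5) in frame 1 and (6.1, 6.7) in frame 2.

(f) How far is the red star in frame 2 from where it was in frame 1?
4.6

The red star moved from (13.6, 12.0) to (14.8, 7.6), a distance of √(1.2² + 4.4²) ≈ 4.6.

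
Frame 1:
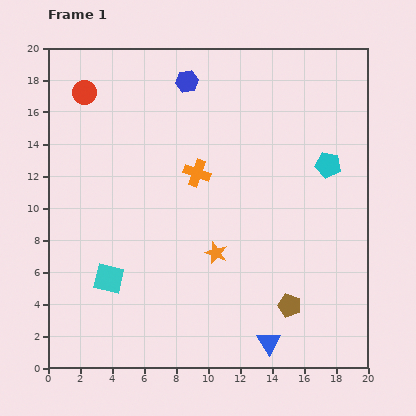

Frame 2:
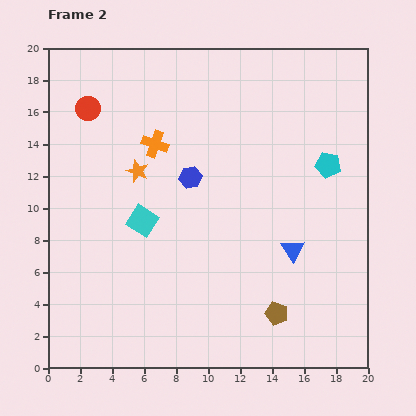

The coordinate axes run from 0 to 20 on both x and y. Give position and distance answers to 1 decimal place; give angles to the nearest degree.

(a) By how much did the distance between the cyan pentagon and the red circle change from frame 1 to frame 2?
-0.5

Distance in frame 1: 15.9. Distance in frame 2: 15.4.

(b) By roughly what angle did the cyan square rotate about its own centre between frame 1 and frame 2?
20° clockwise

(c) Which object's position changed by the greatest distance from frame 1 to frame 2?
the orange star

(moved 7.1; next 6.0)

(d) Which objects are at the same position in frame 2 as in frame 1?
the cyan pentagon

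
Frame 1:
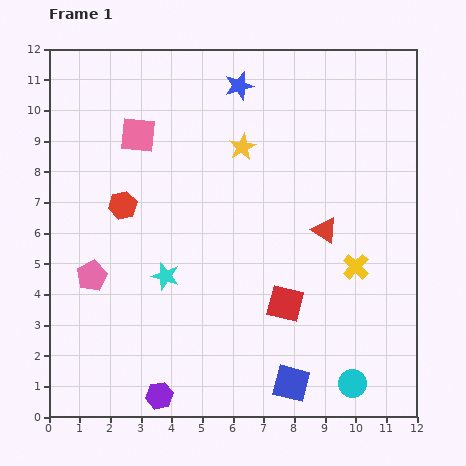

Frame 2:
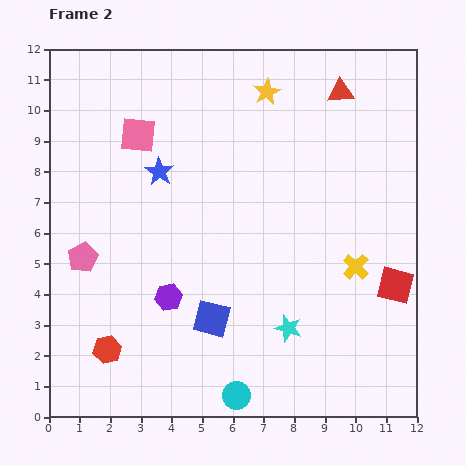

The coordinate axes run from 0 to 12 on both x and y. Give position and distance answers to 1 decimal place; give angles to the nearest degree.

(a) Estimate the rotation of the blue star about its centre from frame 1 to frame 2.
24° counter-clockwise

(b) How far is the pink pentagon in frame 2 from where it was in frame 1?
0.7

The pink pentagon moved from (1.4, 4.6) to (1.1, 5.2), a distance of √(0.3² + 0.6²) ≈ 0.7.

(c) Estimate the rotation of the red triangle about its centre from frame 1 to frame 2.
37° counter-clockwise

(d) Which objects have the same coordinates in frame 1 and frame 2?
the yellow cross, the pink square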